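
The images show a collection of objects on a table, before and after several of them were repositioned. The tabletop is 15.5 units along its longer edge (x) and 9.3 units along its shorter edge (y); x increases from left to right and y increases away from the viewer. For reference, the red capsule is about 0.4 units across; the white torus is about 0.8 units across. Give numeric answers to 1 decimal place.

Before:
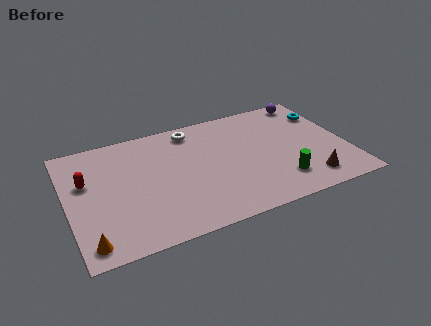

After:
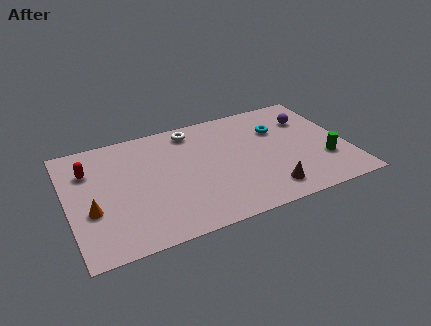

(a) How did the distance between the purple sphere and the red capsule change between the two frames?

-0.7

They were about 13.1 units apart before and 12.4 after — 0.7 units closer together.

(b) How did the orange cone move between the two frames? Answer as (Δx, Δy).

(0.3, 2.3)

The orange cone was at about (0.9, 1.2) and moved to about (1.2, 3.5).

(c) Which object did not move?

the white torus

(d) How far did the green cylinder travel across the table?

2.7

From (11.5, 2.1) to (14.1, 2.9), the green cylinder covered √(2.6² + 0.8²) ≈ 2.7 units.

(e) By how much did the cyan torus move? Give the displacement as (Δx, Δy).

(-2.8, -0.5)

The cyan torus started near (14.7, 6.9) and ended near (11.9, 6.4).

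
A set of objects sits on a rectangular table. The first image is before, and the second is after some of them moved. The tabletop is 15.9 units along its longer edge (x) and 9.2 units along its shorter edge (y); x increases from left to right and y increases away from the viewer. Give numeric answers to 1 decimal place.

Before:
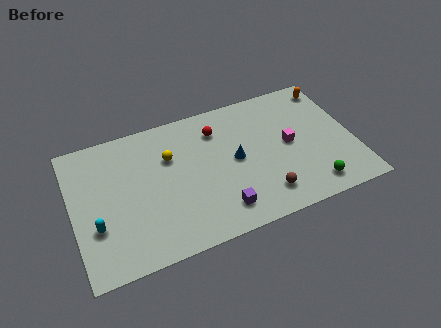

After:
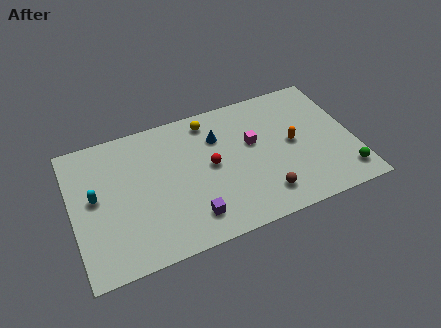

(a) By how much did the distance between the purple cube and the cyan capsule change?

-0.9

They were about 6.9 units apart before and 6.0 after — 0.9 units closer together.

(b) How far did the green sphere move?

1.9

From (13.2, 1.4) to (15.1, 1.6), the green sphere covered √(1.9² + 0.2²) ≈ 1.9 units.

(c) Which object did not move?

the brown sphere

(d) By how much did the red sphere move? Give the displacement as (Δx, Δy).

(-0.6, -2.3)

The red sphere was at about (8.4, 7.1) and moved to about (7.8, 4.8).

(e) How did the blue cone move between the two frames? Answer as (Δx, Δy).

(-0.8, 1.9)

From the two frames, the blue cone sits at roughly (9.2, 4.7) before and (8.4, 6.6) after.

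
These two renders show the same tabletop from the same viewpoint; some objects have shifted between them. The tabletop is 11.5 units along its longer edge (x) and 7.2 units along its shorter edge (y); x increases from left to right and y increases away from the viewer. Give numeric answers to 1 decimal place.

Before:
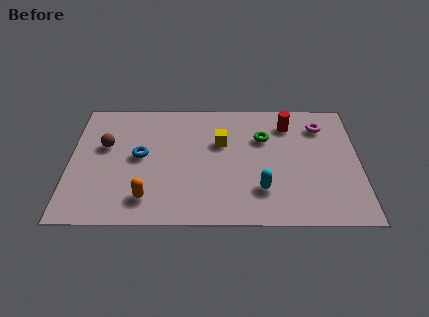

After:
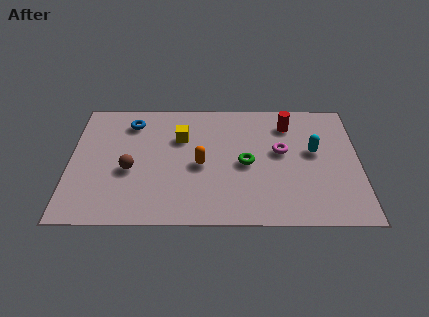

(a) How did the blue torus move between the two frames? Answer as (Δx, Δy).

(-0.4, 2.0)

From the two frames, the blue torus sits at roughly (2.8, 3.8) before and (2.4, 5.8) after.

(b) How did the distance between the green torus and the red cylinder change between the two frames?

+1.6

Before: roughly 1.3 units apart; after: 2.9. That's 1.6 units further apart.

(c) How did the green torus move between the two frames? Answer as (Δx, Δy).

(-0.7, -1.5)

From the two frames, the green torus sits at roughly (7.7, 4.9) before and (7.0, 3.4) after.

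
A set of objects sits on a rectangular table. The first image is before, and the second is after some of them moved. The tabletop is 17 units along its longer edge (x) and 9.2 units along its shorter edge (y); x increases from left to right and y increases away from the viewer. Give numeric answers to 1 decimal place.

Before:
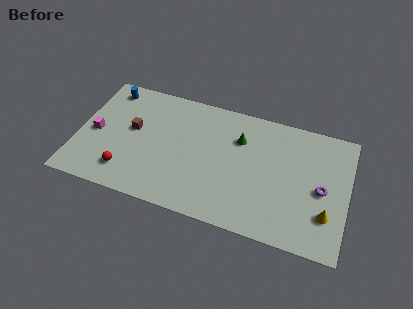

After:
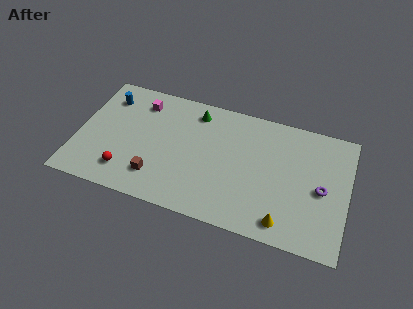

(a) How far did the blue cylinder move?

0.7

The blue cylinder moved from about (1.6, 7.9) to (1.6, 7.2), a distance of √(0.0² + 0.7²) ≈ 0.7.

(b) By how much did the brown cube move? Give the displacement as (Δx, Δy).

(1.8, -3.1)

From the two frames, the brown cube sits at roughly (3.4, 5.2) before and (5.2, 2.1) after.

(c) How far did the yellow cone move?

2.8

The yellow cone moved from about (15.8, 2.6) to (13.3, 1.3), a distance of √(2.5² + 1.3²) ≈ 2.8.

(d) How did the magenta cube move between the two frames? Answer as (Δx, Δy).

(2.6, 3.1)

From the two frames, the magenta cube sits at roughly (1.1, 4.3) before and (3.7, 7.4) after.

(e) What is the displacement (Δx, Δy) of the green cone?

(-2.9, 1.2)

The green cone was at about (10.1, 6.5) and moved to about (7.2, 7.7).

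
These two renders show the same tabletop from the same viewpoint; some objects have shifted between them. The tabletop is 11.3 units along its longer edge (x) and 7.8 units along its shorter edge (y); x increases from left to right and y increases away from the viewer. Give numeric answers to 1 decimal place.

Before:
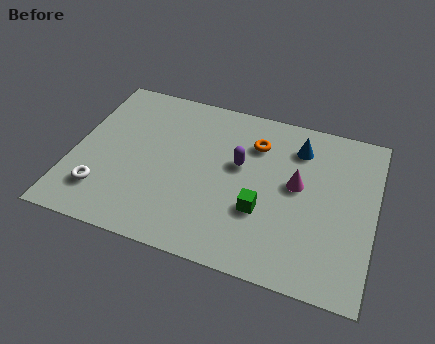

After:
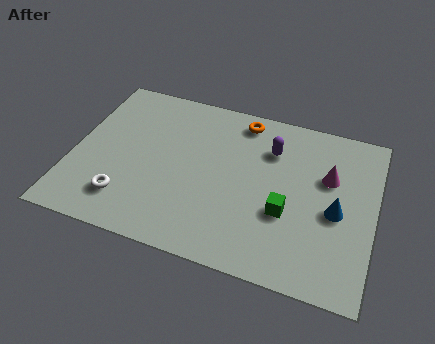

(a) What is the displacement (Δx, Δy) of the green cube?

(0.9, 0.2)

The green cube started near (7.2, 2.7) and ended near (8.1, 2.9).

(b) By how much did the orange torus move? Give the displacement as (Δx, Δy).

(-0.6, 1.0)

The orange torus started near (6.7, 5.8) and ended near (6.1, 6.8).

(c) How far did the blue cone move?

3.1

From (8.3, 6.1) to (9.9, 3.5), the blue cone covered √(1.6² + 2.6²) ≈ 3.1 units.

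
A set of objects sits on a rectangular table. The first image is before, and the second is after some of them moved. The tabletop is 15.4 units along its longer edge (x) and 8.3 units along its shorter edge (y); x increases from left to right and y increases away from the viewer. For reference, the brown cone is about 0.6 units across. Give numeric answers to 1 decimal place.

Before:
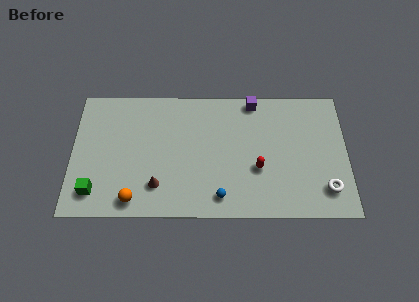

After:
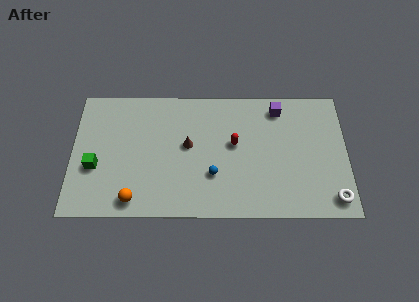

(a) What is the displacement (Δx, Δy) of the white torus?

(0.4, -0.6)

From the two frames, the white torus sits at roughly (14.2, 1.8) before and (14.6, 1.2) after.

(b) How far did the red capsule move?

2.1

The red capsule was near (10.4, 3.1) before and (9.1, 4.7) after, so it travelled √(1.3² + 1.6²) ≈ 2.1 units.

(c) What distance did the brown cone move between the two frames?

3.1

The brown cone was near (4.8, 2.0) before and (6.5, 4.6) after, so it travelled √(1.7² + 2.6²) ≈ 3.1 units.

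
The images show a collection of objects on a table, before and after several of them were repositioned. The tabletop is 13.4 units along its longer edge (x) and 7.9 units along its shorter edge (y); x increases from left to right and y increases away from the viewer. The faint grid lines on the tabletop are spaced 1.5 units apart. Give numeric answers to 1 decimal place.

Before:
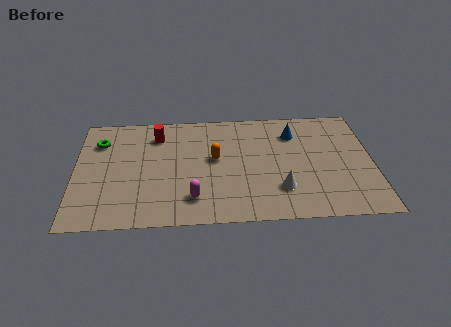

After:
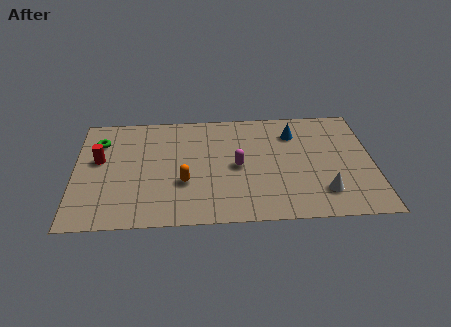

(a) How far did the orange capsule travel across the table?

2.1

The orange capsule moved from about (6.3, 4.4) to (4.9, 2.8), a distance of √(1.4² + 1.6²) ≈ 2.1.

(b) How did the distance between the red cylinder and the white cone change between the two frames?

+3.5

Before: roughly 6.9 units apart; after: 10.4. That's 3.5 units further apart.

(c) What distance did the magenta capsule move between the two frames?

2.9

From (5.3, 1.7) to (7.3, 3.8), the magenta capsule covered √(2.0² + 2.1²) ≈ 2.9 units.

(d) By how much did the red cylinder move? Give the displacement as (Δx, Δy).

(-2.6, -1.6)

The red cylinder was at about (3.7, 6.2) and moved to about (1.1, 4.6).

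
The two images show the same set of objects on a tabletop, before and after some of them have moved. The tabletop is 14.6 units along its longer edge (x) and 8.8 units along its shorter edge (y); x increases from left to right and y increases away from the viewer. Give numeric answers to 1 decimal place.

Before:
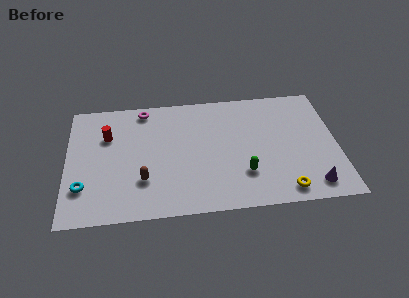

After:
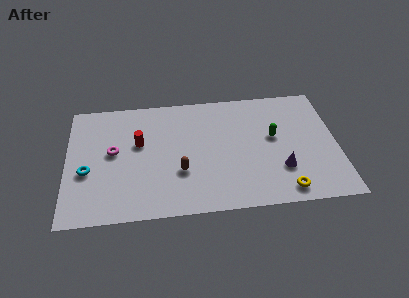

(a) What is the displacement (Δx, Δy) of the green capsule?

(1.7, 2.5)

The green capsule started near (9.5, 2.5) and ended near (11.2, 5.0).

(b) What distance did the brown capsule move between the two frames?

2.0

The brown capsule was near (4.1, 2.6) before and (6.1, 3.0) after, so it travelled √(2.0² + 0.4²) ≈ 2.0 units.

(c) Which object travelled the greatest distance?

the magenta torus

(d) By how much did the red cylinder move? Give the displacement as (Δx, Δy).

(1.7, -0.7)

From the two frames, the red cylinder sits at roughly (2.2, 6.0) before and (3.9, 5.3) after.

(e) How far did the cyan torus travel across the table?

1.1

From (0.9, 2.4) to (1.1, 3.5), the cyan torus covered √(0.2² + 1.1²) ≈ 1.1 units.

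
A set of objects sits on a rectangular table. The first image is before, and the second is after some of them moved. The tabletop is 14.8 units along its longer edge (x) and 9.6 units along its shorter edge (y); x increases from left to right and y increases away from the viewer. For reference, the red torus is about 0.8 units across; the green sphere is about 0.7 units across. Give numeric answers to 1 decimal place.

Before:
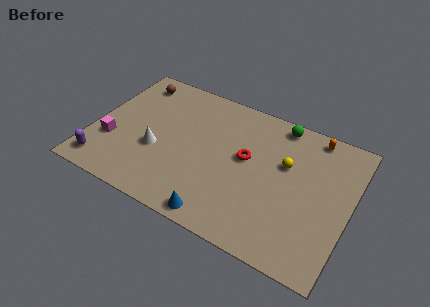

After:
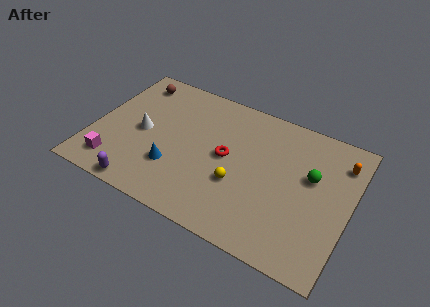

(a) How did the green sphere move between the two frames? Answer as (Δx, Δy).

(2.2, -2.8)

The green sphere started near (10.3, 8.6) and ended near (12.5, 5.8).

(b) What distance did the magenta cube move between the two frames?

1.6

From (1.2, 3.2) to (1.6, 1.7), the magenta cube covered √(0.4² + 1.5²) ≈ 1.6 units.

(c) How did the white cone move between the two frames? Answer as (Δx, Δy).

(-1.0, 0.9)

From the two frames, the white cone sits at roughly (3.8, 3.7) before and (2.8, 4.6) after.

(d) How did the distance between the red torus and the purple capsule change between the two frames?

-2.8

They were about 8.8 units apart before and 6.0 after — 2.8 units closer together.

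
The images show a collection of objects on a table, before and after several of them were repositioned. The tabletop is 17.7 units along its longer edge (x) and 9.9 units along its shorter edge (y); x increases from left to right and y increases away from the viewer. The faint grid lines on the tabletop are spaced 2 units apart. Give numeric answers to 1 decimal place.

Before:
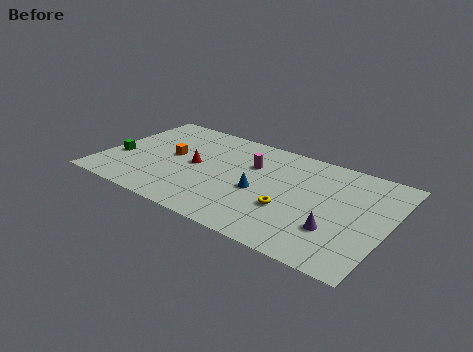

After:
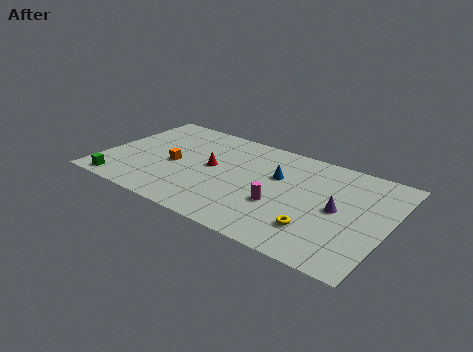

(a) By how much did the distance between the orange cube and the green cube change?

+1.0

Before: roughly 3.5 units apart; after: 4.5. That's 1.0 units further apart.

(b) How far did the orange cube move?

0.9

The orange cube moved from about (4.1, 5.3) to (4.4, 4.5), a distance of √(0.3² + 0.8²) ≈ 0.9.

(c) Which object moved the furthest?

the magenta cylinder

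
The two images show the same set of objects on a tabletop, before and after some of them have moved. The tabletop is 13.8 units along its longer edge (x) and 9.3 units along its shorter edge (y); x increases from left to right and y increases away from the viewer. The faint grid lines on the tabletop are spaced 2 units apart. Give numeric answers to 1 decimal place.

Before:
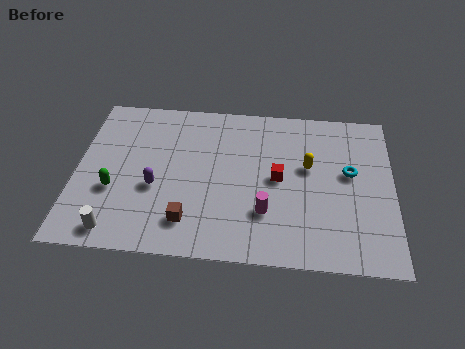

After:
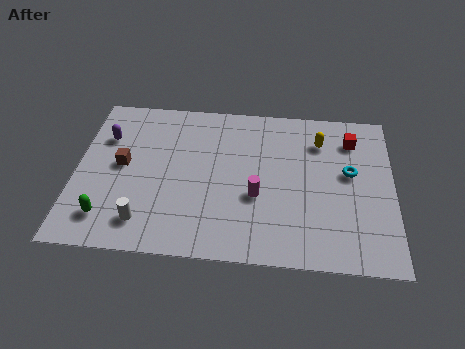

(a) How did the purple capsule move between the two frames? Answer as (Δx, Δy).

(-2.3, 2.8)

From the two frames, the purple capsule sits at roughly (3.5, 3.7) before and (1.2, 6.5) after.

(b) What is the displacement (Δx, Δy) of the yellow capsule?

(0.5, 1.6)

The yellow capsule started near (10.1, 5.5) and ended near (10.6, 7.1).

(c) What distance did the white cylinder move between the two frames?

1.3

The white cylinder was near (1.9, 1.1) before and (3.1, 1.7) after, so it travelled √(1.2² + 0.6²) ≈ 1.3 units.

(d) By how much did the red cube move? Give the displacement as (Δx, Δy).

(3.2, 2.6)

The red cube started near (8.8, 4.7) and ended near (12.0, 7.3).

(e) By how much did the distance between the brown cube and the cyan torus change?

+2.2

The distance was about 7.7 in the first image and 9.9 in the second, so they moved 2.2 units further apart.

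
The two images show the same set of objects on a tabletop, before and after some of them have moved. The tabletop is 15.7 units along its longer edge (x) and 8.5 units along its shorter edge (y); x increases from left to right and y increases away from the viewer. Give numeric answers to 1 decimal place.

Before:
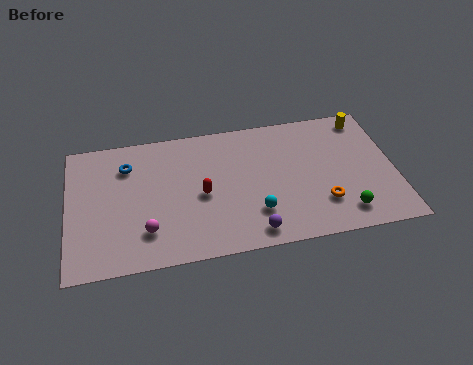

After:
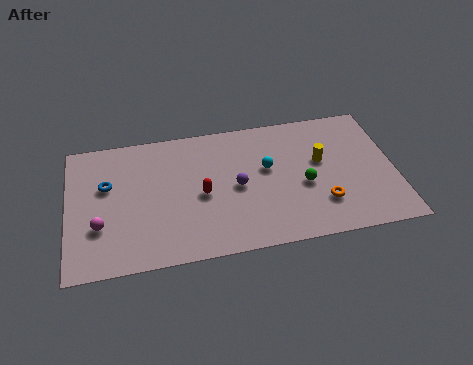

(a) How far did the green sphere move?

2.8

The green sphere moved from about (13.1, 1.5) to (11.3, 3.6), a distance of √(1.8² + 2.1²) ≈ 2.8.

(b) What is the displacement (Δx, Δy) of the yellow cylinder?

(-2.3, -2.4)

The yellow cylinder was at about (14.5, 7.4) and moved to about (12.2, 5.0).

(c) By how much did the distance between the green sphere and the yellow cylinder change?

-4.4

The distance was about 6.1 in the first image and 1.7 in the second, so they moved 4.4 units closer together.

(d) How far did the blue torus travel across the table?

1.5

The blue torus was near (2.9, 6.4) before and (1.9, 5.3) after, so it travelled √(1.0² + 1.1²) ≈ 1.5 units.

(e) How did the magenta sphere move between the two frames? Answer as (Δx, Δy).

(-2.2, 0.7)

From the two frames, the magenta sphere sits at roughly (3.7, 2.1) before and (1.5, 2.8) after.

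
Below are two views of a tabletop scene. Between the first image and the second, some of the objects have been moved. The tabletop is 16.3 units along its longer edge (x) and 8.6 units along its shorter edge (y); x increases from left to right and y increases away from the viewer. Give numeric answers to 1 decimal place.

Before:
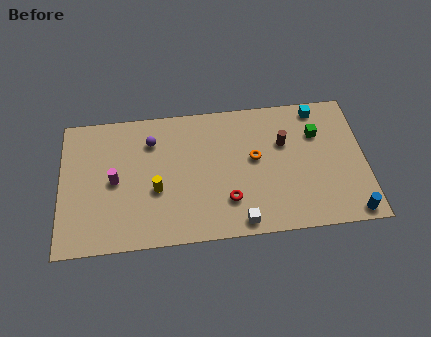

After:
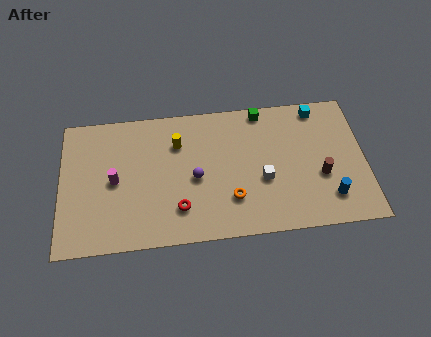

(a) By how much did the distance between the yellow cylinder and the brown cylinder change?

+0.9

They were about 7.2 units apart before and 8.1 after — 0.9 units further apart.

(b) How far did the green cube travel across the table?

3.4

The green cube moved from about (13.8, 6.0) to (10.9, 7.8), a distance of √(2.9² + 1.8²) ≈ 3.4.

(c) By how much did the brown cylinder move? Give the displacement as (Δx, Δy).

(1.9, -2.3)

The brown cylinder was at about (12.0, 5.6) and moved to about (13.9, 3.3).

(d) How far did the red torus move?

2.6

The red torus was near (8.9, 2.3) before and (6.3, 2.1) after, so it travelled √(2.6² + 0.2²) ≈ 2.6 units.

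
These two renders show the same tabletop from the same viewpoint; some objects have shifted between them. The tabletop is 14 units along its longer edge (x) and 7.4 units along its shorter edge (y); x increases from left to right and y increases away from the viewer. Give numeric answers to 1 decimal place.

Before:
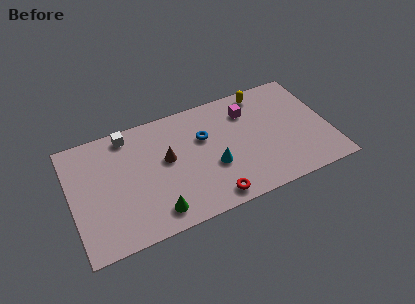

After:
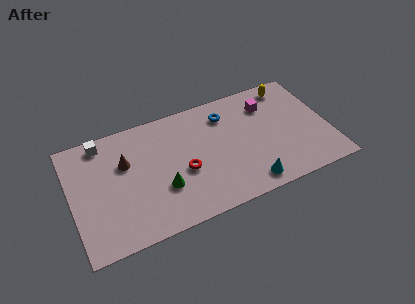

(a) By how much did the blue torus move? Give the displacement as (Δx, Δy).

(1.3, 1.0)

The blue torus started near (7.3, 4.8) and ended near (8.6, 5.8).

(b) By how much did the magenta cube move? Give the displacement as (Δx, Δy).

(1.1, 0.0)

From the two frames, the magenta cube sits at roughly (9.8, 5.6) before and (10.9, 5.6) after.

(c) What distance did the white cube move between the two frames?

1.4

From (3.3, 6.5) to (1.9, 6.5), the white cube covered √(1.4² + 0.0²) ≈ 1.4 units.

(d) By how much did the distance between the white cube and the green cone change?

-0.5

They were about 5.4 units apart before and 4.9 after — 0.5 units closer together.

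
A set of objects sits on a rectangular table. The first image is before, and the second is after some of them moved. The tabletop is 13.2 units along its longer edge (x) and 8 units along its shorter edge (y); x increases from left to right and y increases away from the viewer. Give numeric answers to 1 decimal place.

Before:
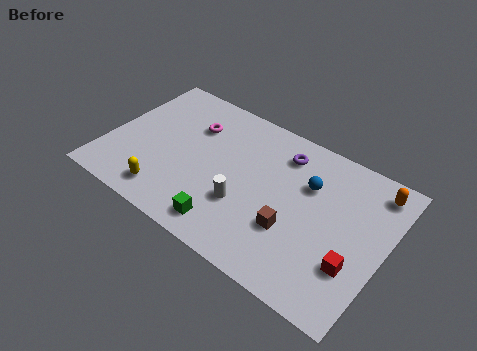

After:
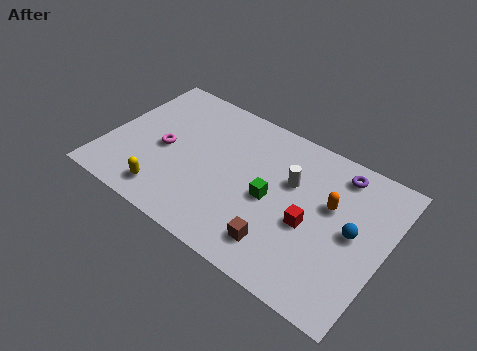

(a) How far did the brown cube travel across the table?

1.2

The brown cube was near (9.1, 2.7) before and (8.7, 1.6) after, so it travelled √(0.4² + 1.1²) ≈ 1.2 units.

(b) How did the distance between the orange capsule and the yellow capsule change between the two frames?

-2.5

The distance was about 10.5 in the first image and 8.0 in the second, so they moved 2.5 units closer together.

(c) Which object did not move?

the yellow capsule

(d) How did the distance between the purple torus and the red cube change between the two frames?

-2.1

Before: roughly 5.6 units apart; after: 3.5. That's 2.1 units closer together.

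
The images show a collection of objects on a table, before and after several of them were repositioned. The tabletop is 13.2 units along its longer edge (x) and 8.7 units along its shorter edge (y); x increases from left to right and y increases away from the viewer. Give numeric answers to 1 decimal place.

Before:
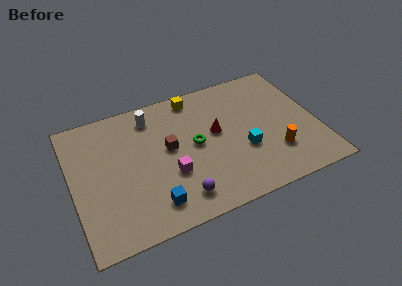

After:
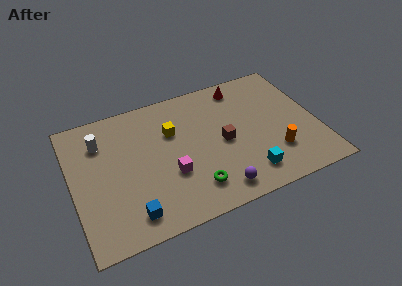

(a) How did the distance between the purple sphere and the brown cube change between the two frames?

-0.3

They were about 3.3 units apart before and 3.0 after — 0.3 units closer together.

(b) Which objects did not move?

the orange cylinder and the magenta cube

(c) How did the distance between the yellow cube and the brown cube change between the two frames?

-0.3

They were about 3.4 units apart before and 3.1 after — 0.3 units closer together.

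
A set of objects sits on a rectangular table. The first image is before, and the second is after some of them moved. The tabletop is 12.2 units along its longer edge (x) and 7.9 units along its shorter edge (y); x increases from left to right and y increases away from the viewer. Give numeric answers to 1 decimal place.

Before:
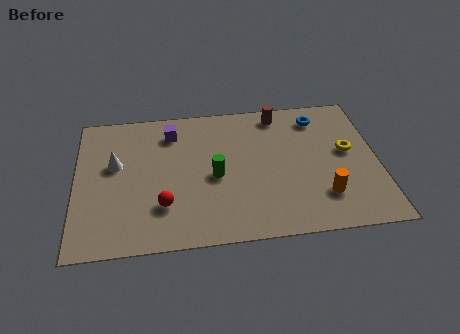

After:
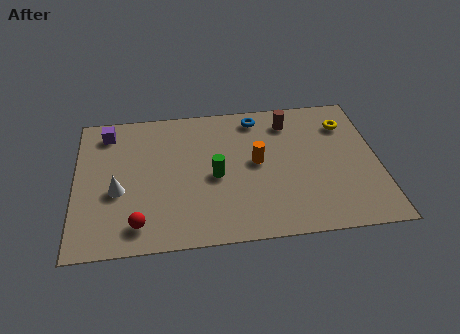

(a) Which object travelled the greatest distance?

the orange cylinder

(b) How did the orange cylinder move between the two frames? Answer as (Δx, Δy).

(-2.6, 2.2)

The orange cylinder was at about (9.9, 2.0) and moved to about (7.3, 4.2).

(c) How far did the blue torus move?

2.5

The blue torus moved from about (9.9, 6.5) to (7.4, 6.8), a distance of √(2.5² + 0.3²) ≈ 2.5.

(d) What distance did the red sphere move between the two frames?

1.3

The red sphere moved from about (3.5, 2.2) to (2.5, 1.3), a distance of √(1.0² + 0.9²) ≈ 1.3.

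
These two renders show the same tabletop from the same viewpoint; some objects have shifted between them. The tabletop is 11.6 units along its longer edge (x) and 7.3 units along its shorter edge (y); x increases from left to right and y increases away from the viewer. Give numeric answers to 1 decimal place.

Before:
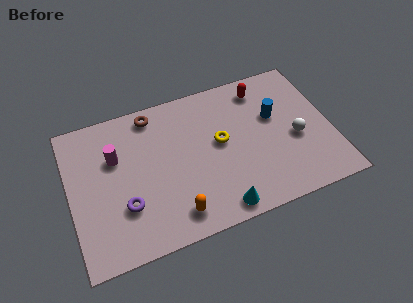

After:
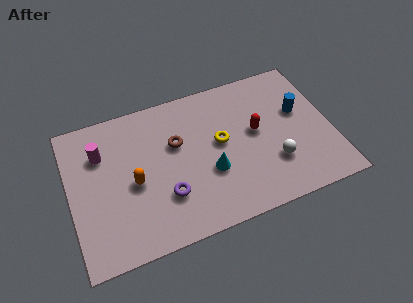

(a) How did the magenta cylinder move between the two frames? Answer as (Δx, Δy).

(-0.6, 0.4)

From the two frames, the magenta cylinder sits at roughly (2.1, 4.8) before and (1.5, 5.2) after.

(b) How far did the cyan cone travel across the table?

1.9

The cyan cone was near (6.3, 0.8) before and (6.1, 2.7) after, so it travelled √(0.2² + 1.9²) ≈ 1.9 units.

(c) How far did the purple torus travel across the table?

1.8

The purple torus moved from about (2.3, 2.3) to (4.1, 2.2), a distance of √(1.8² + 0.1²) ≈ 1.8.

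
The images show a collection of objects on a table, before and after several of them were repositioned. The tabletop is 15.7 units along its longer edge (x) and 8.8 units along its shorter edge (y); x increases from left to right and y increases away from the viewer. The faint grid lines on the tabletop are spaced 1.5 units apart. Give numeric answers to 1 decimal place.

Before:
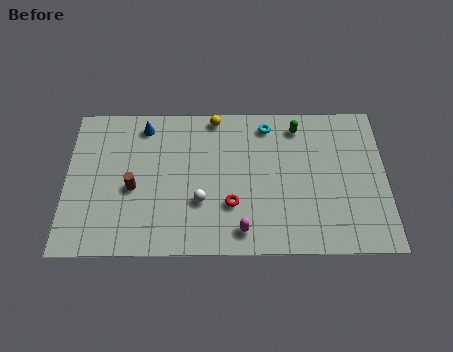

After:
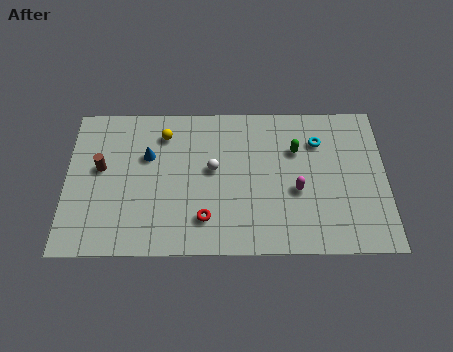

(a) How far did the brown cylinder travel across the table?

2.0

From (3.3, 3.8) to (1.7, 5.0), the brown cylinder covered √(1.6² + 1.2²) ≈ 2.0 units.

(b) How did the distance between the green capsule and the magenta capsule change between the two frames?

-4.3

Before: roughly 6.7 units apart; after: 2.4. That's 4.3 units closer together.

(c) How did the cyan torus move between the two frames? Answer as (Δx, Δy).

(2.5, -1.0)

The cyan torus was at about (9.9, 7.5) and moved to about (12.4, 6.5).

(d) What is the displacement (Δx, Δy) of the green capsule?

(-0.1, -1.4)

The green capsule was at about (11.4, 7.4) and moved to about (11.3, 6.0).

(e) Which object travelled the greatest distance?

the magenta capsule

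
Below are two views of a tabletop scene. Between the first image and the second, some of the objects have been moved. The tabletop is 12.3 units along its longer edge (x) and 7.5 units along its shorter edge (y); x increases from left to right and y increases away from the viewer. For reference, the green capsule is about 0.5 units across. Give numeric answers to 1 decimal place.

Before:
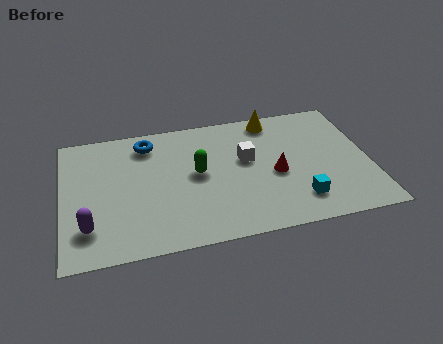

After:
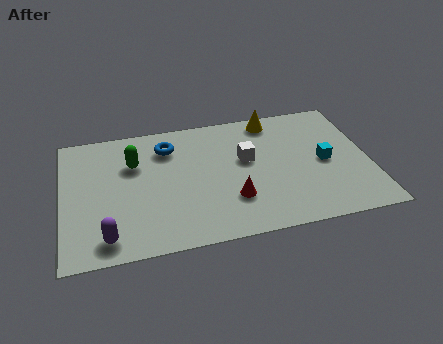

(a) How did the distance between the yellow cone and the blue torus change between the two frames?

-0.7

The distance was about 5.1 in the first image and 4.4 in the second, so they moved 0.7 units closer together.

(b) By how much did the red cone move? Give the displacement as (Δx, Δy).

(-1.8, -1.1)

From the two frames, the red cone sits at roughly (8.5, 3.3) before and (6.7, 2.2) after.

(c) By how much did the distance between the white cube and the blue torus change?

-0.9

Before: roughly 4.3 units apart; after: 3.4. That's 0.9 units closer together.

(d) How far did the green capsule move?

2.7

From (5.4, 4.0) to (2.9, 5.1), the green capsule covered √(2.5² + 1.1²) ≈ 2.7 units.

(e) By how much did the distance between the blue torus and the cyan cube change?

-0.8

The distance was about 7.4 in the first image and 6.6 in the second, so they moved 0.8 units closer together.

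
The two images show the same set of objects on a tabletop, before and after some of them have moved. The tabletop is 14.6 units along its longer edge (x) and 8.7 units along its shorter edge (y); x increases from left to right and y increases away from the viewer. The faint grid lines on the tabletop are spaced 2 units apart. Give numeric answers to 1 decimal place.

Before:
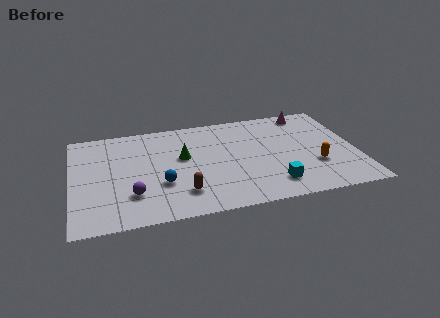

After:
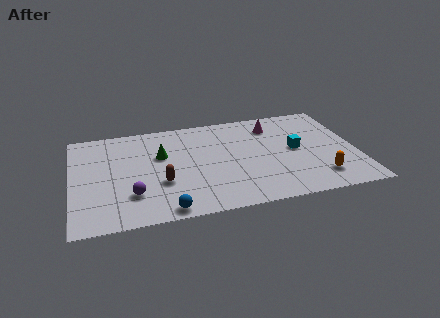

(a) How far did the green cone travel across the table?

1.2

The green cone moved from about (5.7, 5.1) to (4.6, 5.5), a distance of √(1.1² + 0.4²) ≈ 1.2.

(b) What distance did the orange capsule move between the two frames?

1.1

From (12.4, 2.9) to (12.5, 1.8), the orange capsule covered √(0.1² + 1.1²) ≈ 1.1 units.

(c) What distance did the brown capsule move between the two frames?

1.5

The brown capsule was near (5.5, 2.0) before and (4.5, 3.1) after, so it travelled √(1.0² + 1.1²) ≈ 1.5 units.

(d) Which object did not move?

the purple sphere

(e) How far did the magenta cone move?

2.1

The magenta cone was near (12.4, 7.7) before and (10.5, 6.9) after, so it travelled √(1.9² + 0.8²) ≈ 2.1 units.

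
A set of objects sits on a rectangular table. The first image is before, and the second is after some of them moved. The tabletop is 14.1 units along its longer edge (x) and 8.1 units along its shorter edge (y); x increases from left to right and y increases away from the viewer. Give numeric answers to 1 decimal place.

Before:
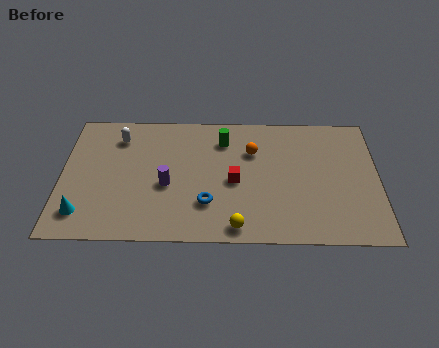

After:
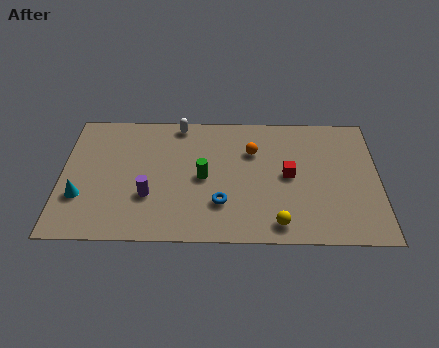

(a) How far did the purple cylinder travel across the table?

1.1

From (4.7, 3.4) to (3.9, 2.7), the purple cylinder covered √(0.8² + 0.7²) ≈ 1.1 units.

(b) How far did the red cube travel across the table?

2.4

From (7.7, 3.7) to (10.1, 4.1), the red cube covered √(2.4² + 0.4²) ≈ 2.4 units.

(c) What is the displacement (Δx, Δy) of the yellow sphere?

(1.8, 0.2)

From the two frames, the yellow sphere sits at roughly (7.8, 0.9) before and (9.6, 1.1) after.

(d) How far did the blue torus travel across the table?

0.6

The blue torus moved from about (6.5, 2.3) to (7.1, 2.3), a distance of √(0.6² + 0.0²) ≈ 0.6.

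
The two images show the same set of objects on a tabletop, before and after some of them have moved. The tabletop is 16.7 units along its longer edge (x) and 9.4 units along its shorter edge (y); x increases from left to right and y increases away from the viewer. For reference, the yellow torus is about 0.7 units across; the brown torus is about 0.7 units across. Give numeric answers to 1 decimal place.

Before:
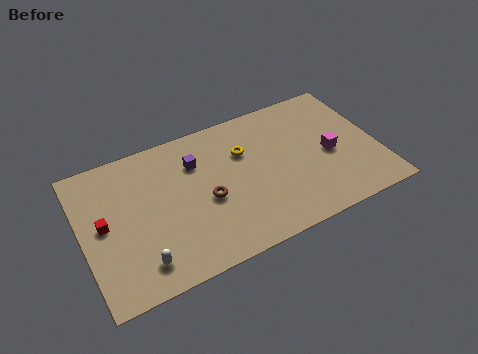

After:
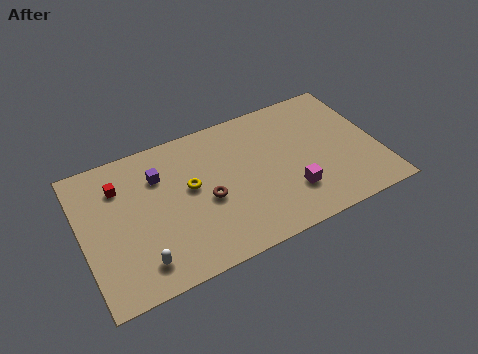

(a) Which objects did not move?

the brown torus and the white capsule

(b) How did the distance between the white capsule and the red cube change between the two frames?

+1.7

The distance was about 3.6 in the first image and 5.3 in the second, so they moved 1.7 units further apart.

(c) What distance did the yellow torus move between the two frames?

3.4

From (9.3, 6.4) to (6.1, 5.3), the yellow torus covered √(3.2² + 1.1²) ≈ 3.4 units.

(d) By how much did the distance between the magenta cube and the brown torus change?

-2.3

They were about 7.1 units apart before and 4.8 after — 2.3 units closer together.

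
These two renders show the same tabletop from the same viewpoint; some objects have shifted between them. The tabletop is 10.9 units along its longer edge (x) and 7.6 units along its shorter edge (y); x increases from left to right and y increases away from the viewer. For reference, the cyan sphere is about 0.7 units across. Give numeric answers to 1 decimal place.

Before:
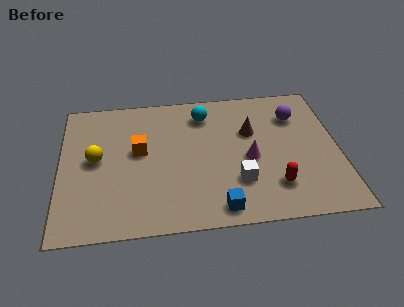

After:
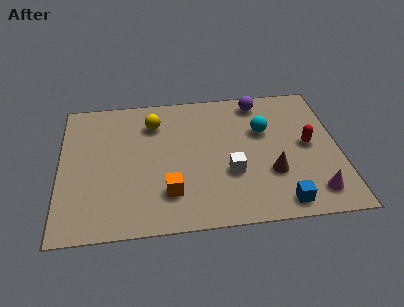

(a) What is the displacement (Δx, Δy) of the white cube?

(-0.3, 0.5)

The white cube was at about (6.9, 2.2) and moved to about (6.6, 2.7).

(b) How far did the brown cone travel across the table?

2.5

The brown cone was near (7.5, 4.9) before and (8.2, 2.5) after, so it travelled √(0.7² + 2.4²) ≈ 2.5 units.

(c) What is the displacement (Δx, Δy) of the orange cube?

(1.1, -2.4)

The orange cube was at about (3.1, 4.3) and moved to about (4.2, 1.9).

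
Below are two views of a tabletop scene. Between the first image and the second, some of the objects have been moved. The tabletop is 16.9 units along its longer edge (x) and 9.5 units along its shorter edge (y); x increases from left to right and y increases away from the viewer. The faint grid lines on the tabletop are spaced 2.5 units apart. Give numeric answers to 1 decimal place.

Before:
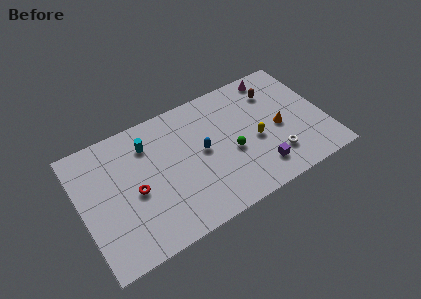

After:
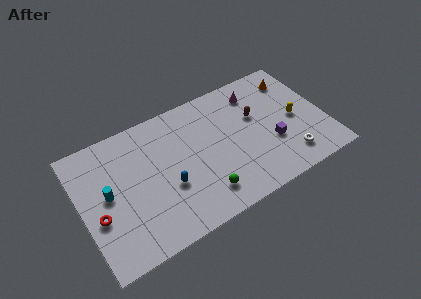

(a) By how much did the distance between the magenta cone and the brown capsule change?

+0.6

They were about 1.2 units apart before and 1.8 after — 0.6 units further apart.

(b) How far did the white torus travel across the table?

1.0

From (13.1, 2.3) to (14.0, 1.8), the white torus covered √(0.9² + 0.5²) ≈ 1.0 units.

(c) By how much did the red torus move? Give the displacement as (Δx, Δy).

(-2.6, -0.6)

From the two frames, the red torus sits at roughly (3.6, 4.3) before and (1.0, 3.7) after.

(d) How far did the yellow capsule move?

2.9

From (12.0, 4.1) to (14.9, 4.5), the yellow capsule covered √(2.9² + 0.4²) ≈ 2.9 units.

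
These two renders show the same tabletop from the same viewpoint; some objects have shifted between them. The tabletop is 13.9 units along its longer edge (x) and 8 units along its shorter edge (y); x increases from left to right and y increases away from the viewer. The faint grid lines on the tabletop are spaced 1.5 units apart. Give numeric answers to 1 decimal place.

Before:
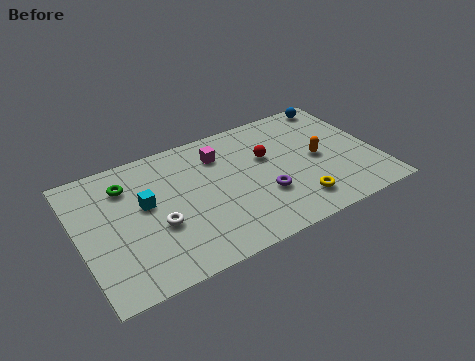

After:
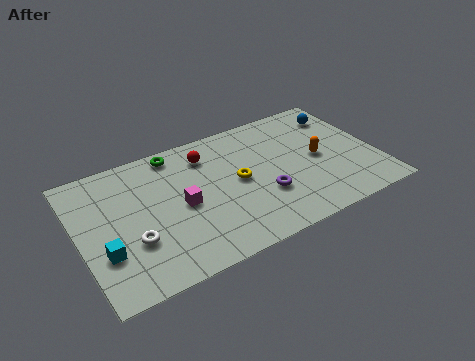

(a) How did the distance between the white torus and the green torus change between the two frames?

+1.9

They were about 3.2 units apart before and 5.1 after — 1.9 units further apart.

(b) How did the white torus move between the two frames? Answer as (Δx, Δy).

(-1.2, -0.4)

The white torus started near (3.5, 3.1) and ended near (2.3, 2.7).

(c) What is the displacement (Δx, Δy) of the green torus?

(2.4, 1.0)

From the two frames, the green torus sits at roughly (2.4, 6.1) before and (4.8, 7.1) after.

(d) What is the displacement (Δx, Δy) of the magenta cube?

(-2.1, -2.3)

The magenta cube started near (6.8, 6.1) and ended near (4.7, 3.8).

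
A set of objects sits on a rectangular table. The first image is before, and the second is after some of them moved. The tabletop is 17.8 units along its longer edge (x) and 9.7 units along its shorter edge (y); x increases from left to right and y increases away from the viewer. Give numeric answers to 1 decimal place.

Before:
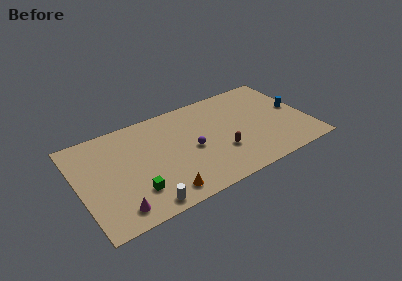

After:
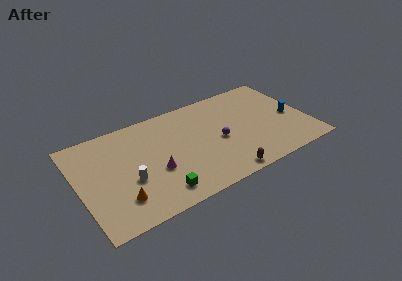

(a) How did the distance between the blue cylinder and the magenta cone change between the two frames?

-4.0

The distance was about 14.9 in the first image and 10.9 in the second, so they moved 4.0 units closer together.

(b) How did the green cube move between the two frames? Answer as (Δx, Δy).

(1.7, -0.9)

The green cube was at about (4.0, 2.5) and moved to about (5.7, 1.6).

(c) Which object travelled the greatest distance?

the magenta cone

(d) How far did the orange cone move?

3.3

The orange cone moved from about (6.0, 1.4) to (2.8, 2.3), a distance of √(3.2² + 0.9²) ≈ 3.3.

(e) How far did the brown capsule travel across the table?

2.3

The brown capsule was near (10.8, 3.2) before and (10.6, 0.9) after, so it travelled √(0.2² + 2.3²) ≈ 2.3 units.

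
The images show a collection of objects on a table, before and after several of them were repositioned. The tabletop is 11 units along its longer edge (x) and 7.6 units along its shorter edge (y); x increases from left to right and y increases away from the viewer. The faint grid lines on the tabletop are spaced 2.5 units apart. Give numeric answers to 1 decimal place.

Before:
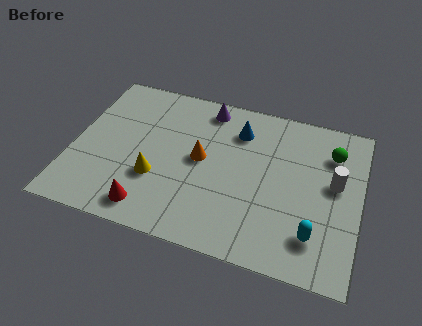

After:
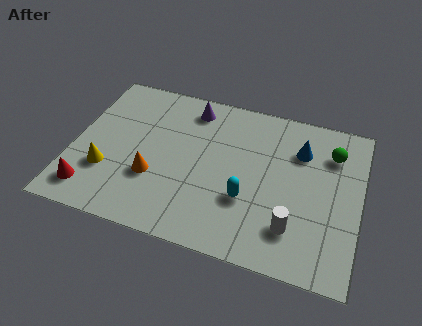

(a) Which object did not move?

the green sphere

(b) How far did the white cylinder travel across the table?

2.9

From (10.0, 4.3) to (8.6, 1.8), the white cylinder covered √(1.4² + 2.5²) ≈ 2.9 units.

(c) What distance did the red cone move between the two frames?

2.3

The red cone was near (3.2, 1.1) before and (0.9, 1.3) after, so it travelled √(2.3² + 0.2²) ≈ 2.3 units.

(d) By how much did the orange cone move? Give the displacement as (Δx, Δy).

(-1.7, -1.4)

The orange cone started near (4.9, 4.0) and ended near (3.2, 2.6).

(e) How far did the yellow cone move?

1.9

The yellow cone moved from about (3.3, 2.6) to (1.4, 2.4), a distance of √(1.9² + 0.2²) ≈ 1.9.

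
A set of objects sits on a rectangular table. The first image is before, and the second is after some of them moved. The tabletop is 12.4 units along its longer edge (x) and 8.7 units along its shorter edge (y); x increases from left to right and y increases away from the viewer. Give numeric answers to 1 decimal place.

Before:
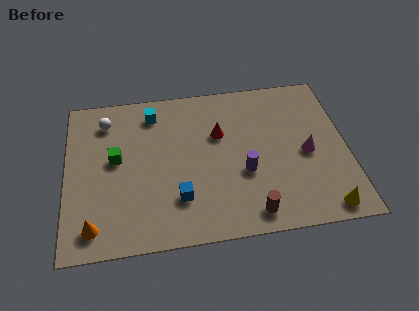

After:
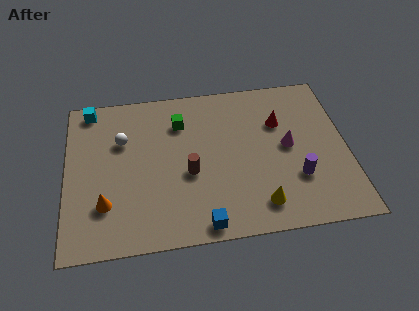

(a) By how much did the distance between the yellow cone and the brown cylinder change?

+0.5

They were about 3.2 units apart before and 3.7 after — 0.5 units further apart.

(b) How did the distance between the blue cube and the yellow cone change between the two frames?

-3.9

The distance was about 6.5 in the first image and 2.6 in the second, so they moved 3.9 units closer together.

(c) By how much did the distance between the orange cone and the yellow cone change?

-3.2

Before: roughly 10.0 units apart; after: 6.8. That's 3.2 units closer together.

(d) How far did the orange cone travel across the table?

1.2

The orange cone moved from about (1.2, 1.3) to (1.7, 2.4), a distance of √(0.5² + 1.1²) ≈ 1.2.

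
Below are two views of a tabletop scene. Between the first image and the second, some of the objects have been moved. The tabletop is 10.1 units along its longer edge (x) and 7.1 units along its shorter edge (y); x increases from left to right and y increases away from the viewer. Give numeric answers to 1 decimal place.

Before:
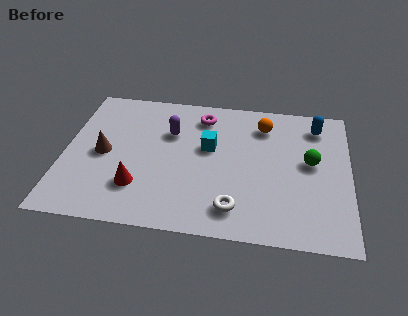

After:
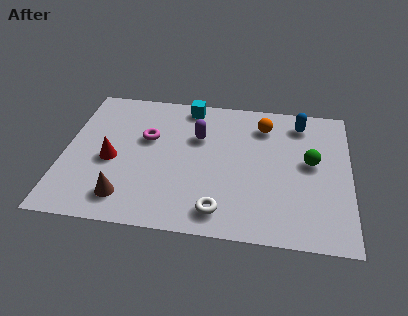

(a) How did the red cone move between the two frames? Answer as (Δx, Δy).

(-1.0, 1.2)

The red cone was at about (2.7, 1.9) and moved to about (1.7, 3.1).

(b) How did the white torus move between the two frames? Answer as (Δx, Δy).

(-0.5, -0.2)

The white torus was at about (6.1, 1.3) and moved to about (5.6, 1.1).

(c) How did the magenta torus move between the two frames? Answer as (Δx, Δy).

(-1.9, -1.4)

The magenta torus was at about (4.8, 5.8) and moved to about (2.9, 4.4).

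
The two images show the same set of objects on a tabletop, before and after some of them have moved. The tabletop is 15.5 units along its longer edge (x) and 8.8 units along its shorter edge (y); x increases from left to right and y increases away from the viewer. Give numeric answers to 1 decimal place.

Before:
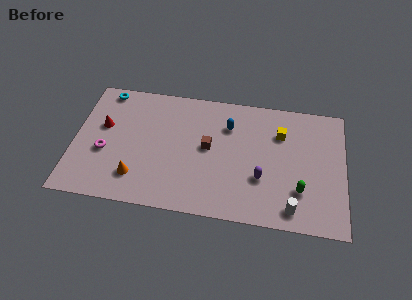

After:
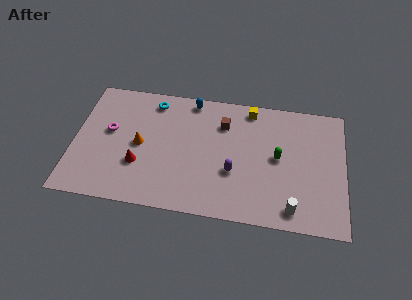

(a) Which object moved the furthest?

the red cone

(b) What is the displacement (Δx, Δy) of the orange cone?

(0.1, 2.3)

The orange cone was at about (3.7, 2.0) and moved to about (3.8, 4.3).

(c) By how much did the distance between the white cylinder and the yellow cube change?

+1.9

Before: roughly 5.2 units apart; after: 7.1. That's 1.9 units further apart.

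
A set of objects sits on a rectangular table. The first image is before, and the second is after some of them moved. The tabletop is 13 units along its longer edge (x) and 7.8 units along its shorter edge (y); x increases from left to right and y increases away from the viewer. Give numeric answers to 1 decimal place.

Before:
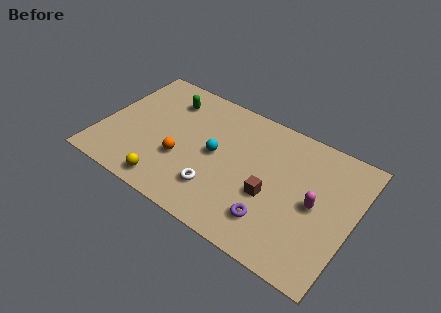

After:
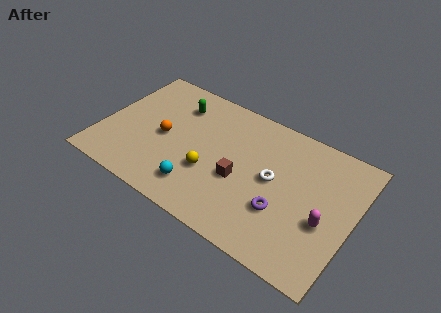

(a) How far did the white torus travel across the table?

3.3

From (6.3, 2.0) to (8.9, 4.1), the white torus covered √(2.6² + 2.1²) ≈ 3.3 units.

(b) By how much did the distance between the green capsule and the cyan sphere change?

+1.2

The distance was about 3.6 in the first image and 4.8 in the second, so they moved 1.2 units further apart.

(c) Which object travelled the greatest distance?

the white torus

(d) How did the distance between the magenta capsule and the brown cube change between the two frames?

+2.1

They were about 2.3 units apart before and 4.4 after — 2.1 units further apart.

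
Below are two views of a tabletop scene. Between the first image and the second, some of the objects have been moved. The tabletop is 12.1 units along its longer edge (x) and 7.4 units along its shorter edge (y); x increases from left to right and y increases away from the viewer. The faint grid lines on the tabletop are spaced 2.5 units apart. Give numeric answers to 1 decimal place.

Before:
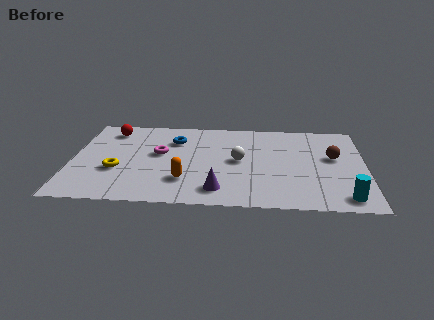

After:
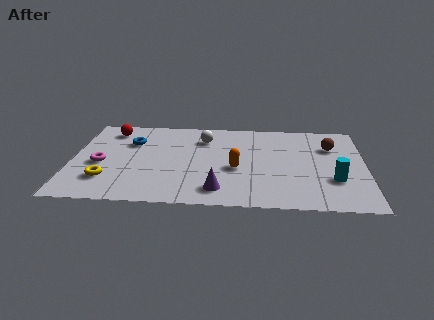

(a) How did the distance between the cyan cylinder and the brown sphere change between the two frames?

-0.5

The distance was about 3.3 in the first image and 2.8 in the second, so they moved 0.5 units closer together.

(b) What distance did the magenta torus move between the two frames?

2.6

From (3.6, 4.2) to (1.2, 3.2), the magenta torus covered √(2.4² + 1.0²) ≈ 2.6 units.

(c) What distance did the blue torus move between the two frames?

1.8

The blue torus was near (4.2, 5.4) before and (2.4, 5.1) after, so it travelled √(1.8² + 0.3²) ≈ 1.8 units.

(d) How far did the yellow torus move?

0.9

The yellow torus moved from about (1.9, 2.7) to (1.5, 1.9), a distance of √(0.4² + 0.8²) ≈ 0.9.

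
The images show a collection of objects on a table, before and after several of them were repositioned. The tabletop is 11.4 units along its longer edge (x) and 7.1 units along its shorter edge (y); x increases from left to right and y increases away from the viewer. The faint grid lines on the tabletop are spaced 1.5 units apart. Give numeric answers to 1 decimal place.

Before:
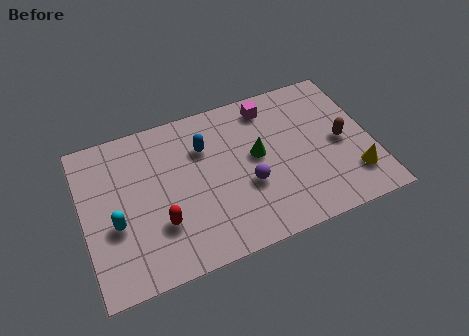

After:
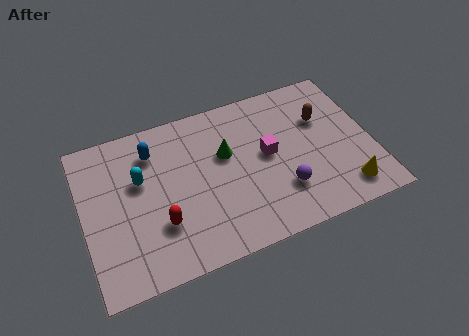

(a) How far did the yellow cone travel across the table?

0.6

The yellow cone was near (10.5, 1.7) before and (10.1, 1.2) after, so it travelled √(0.4² + 0.5²) ≈ 0.6 units.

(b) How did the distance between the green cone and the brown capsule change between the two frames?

+0.6

They were about 3.3 units apart before and 3.9 after — 0.6 units further apart.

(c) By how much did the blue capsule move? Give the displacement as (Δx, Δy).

(-2.0, 0.5)

The blue capsule started near (4.9, 5.0) and ended near (2.9, 5.5).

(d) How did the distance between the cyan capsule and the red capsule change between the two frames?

+0.5

They were about 1.8 units apart before and 2.3 after — 0.5 units further apart.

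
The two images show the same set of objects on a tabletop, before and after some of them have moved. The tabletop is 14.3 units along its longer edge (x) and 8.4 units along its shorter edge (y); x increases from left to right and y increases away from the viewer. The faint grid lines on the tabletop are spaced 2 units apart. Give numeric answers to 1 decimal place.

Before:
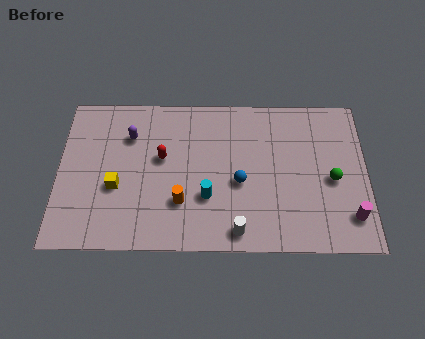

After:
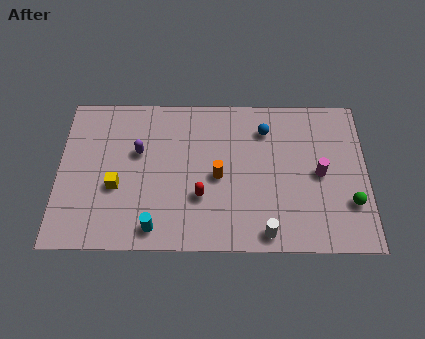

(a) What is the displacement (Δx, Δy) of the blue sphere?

(1.2, 2.9)

From the two frames, the blue sphere sits at roughly (8.4, 3.6) before and (9.6, 6.5) after.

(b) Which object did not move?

the yellow cube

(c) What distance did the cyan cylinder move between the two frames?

2.9

The cyan cylinder moved from about (6.9, 2.8) to (4.5, 1.1), a distance of √(2.4² + 1.7²) ≈ 2.9.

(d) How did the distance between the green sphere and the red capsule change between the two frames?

-1.1

Before: roughly 8.0 units apart; after: 6.9. That's 1.1 units closer together.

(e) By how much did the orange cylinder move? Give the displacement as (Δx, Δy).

(1.7, 1.4)

The orange cylinder was at about (5.7, 2.5) and moved to about (7.4, 3.9).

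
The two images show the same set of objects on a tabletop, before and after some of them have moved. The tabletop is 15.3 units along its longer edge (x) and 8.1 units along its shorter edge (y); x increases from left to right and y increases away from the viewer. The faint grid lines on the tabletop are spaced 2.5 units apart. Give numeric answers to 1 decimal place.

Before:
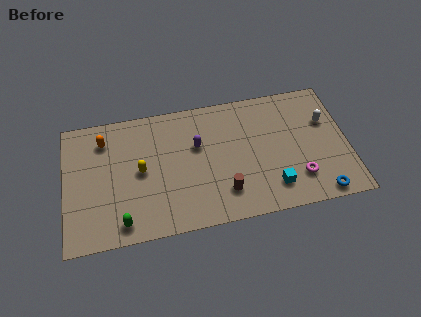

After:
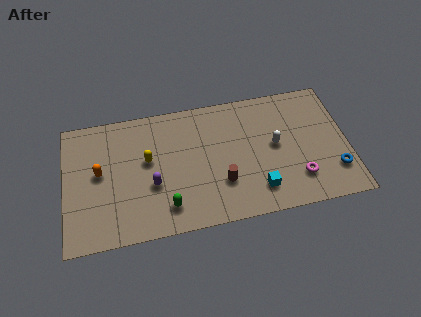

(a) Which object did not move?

the magenta torus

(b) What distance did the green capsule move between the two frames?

2.5

From (3.0, 1.1) to (5.4, 1.6), the green capsule covered √(2.4² + 0.5²) ≈ 2.5 units.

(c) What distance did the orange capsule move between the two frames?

2.0

From (2.2, 6.4) to (1.9, 4.4), the orange capsule covered √(0.3² + 2.0²) ≈ 2.0 units.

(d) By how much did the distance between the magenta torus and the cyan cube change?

+0.8

Before: roughly 1.4 units apart; after: 2.2. That's 0.8 units further apart.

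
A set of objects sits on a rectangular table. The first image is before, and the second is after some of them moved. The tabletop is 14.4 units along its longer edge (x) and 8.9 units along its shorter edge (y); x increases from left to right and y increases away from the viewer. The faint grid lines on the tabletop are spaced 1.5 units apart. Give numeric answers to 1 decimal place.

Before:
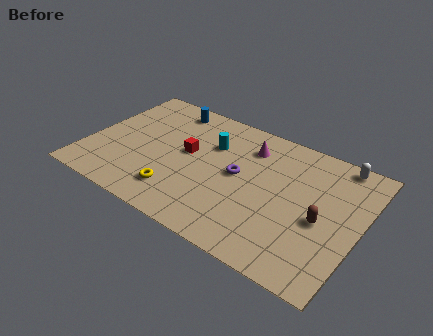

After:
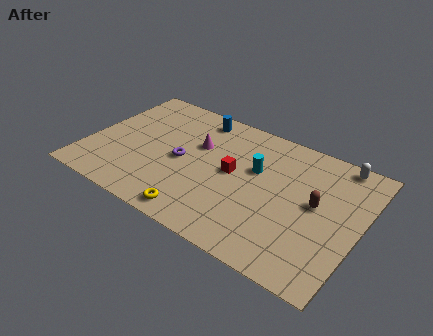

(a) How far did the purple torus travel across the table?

3.0

The purple torus was near (8.0, 4.7) before and (5.0, 4.2) after, so it travelled √(3.0² + 0.5²) ≈ 3.0 units.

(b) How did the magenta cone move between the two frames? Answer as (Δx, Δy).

(-2.6, -1.2)

The magenta cone was at about (8.2, 6.9) and moved to about (5.6, 5.7).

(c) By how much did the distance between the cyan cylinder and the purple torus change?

+1.8

They were about 2.2 units apart before and 4.0 after — 1.8 units further apart.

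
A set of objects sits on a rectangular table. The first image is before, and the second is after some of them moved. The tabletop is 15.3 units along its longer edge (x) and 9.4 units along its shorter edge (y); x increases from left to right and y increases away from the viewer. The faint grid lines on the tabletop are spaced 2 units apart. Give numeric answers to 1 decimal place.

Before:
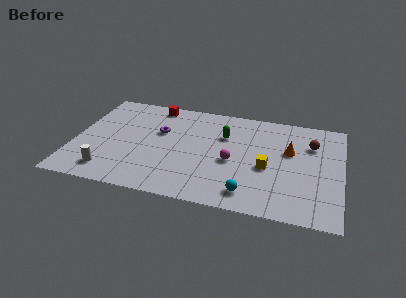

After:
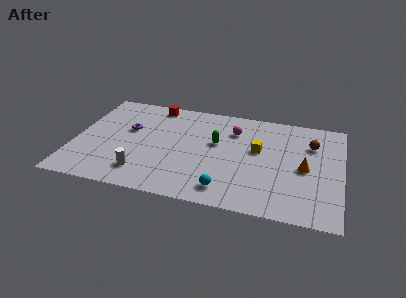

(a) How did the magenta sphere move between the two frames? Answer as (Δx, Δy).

(-0.1, 2.9)

The magenta sphere started near (9.1, 4.1) and ended near (9.0, 7.0).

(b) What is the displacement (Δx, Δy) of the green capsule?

(-0.4, -0.8)

The green capsule was at about (8.5, 6.4) and moved to about (8.1, 5.6).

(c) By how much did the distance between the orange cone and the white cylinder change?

-1.5

Before: roughly 10.9 units apart; after: 9.4. That's 1.5 units closer together.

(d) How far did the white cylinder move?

1.9

The white cylinder was near (2.2, 1.6) before and (4.1, 1.9) after, so it travelled √(1.9² + 0.3²) ≈ 1.9 units.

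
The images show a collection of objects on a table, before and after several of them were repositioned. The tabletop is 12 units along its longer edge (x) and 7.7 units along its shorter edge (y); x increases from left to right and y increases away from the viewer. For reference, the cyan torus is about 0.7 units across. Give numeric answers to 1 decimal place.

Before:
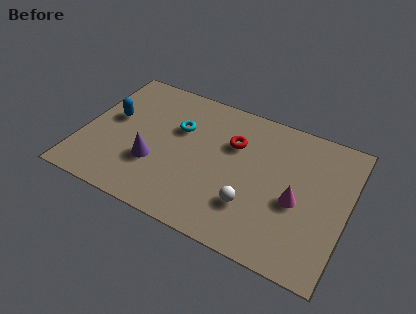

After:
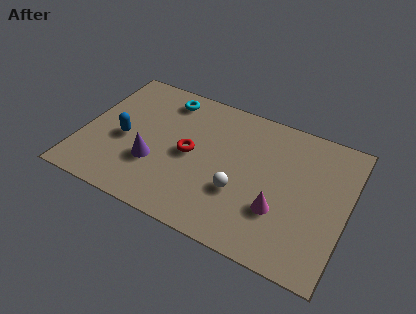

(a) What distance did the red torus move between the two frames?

2.3

The red torus was near (6.7, 5.2) before and (4.9, 3.8) after, so it travelled √(1.8² + 1.4²) ≈ 2.3 units.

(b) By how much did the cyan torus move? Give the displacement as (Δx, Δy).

(-0.8, 1.5)

From the two frames, the cyan torus sits at roughly (4.2, 5.0) before and (3.4, 6.5) after.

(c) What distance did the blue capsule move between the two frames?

1.2

The blue capsule moved from about (1.2, 4.4) to (1.9, 3.4), a distance of √(0.7² + 1.0²) ≈ 1.2.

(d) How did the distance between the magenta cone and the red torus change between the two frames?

+0.8

Before: roughly 3.6 units apart; after: 4.4. That's 0.8 units further apart.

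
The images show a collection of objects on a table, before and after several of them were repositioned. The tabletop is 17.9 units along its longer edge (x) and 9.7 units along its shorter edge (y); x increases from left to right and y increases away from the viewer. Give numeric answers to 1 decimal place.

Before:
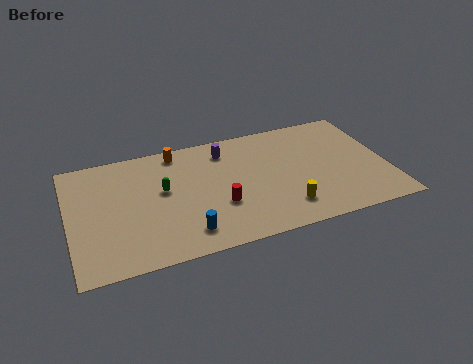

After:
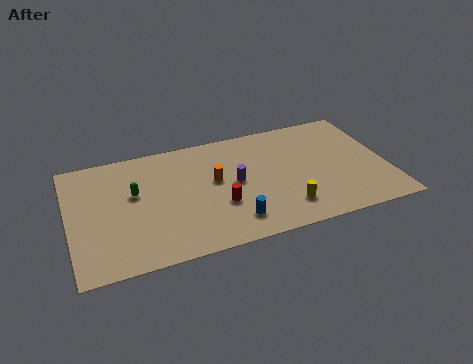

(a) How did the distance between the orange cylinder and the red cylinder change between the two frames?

-3.5

They were about 5.6 units apart before and 2.1 after — 3.5 units closer together.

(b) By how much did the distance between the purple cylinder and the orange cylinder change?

-1.6

Before: roughly 2.8 units apart; after: 1.2. That's 1.6 units closer together.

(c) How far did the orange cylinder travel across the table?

3.6

The orange cylinder was near (6.3, 8.6) before and (8.2, 5.5) after, so it travelled √(1.9² + 3.1²) ≈ 3.6 units.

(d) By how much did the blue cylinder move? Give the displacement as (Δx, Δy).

(2.6, 0.1)

The blue cylinder was at about (6.3, 1.8) and moved to about (8.9, 1.9).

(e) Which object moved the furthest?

the orange cylinder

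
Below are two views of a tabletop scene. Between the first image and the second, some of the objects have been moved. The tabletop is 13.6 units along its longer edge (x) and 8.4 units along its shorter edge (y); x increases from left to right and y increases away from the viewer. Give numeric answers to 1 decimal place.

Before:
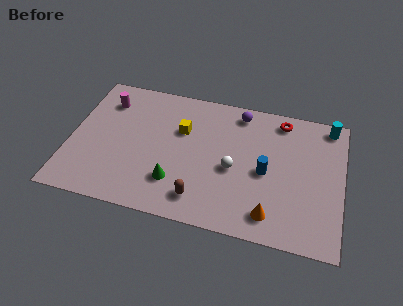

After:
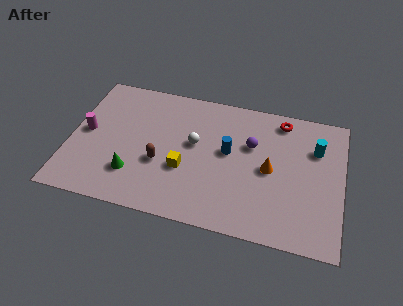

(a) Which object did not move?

the red torus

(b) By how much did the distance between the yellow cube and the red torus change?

+1.0

They were about 5.2 units apart before and 6.2 after — 1.0 units further apart.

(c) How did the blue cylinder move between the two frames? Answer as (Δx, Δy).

(-1.9, 0.8)

The blue cylinder was at about (9.8, 3.9) and moved to about (7.9, 4.7).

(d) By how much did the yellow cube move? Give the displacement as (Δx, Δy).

(0.3, -2.4)

The yellow cube started near (5.5, 5.5) and ended near (5.8, 3.1).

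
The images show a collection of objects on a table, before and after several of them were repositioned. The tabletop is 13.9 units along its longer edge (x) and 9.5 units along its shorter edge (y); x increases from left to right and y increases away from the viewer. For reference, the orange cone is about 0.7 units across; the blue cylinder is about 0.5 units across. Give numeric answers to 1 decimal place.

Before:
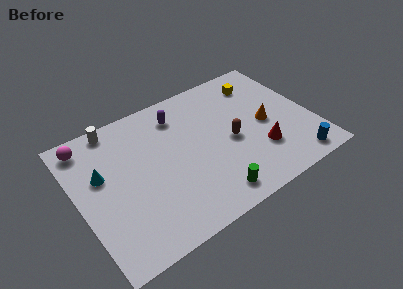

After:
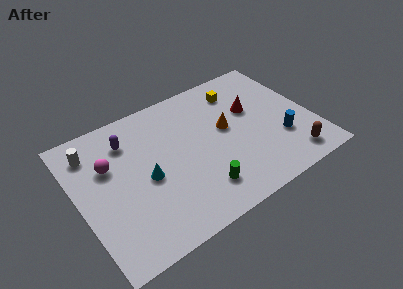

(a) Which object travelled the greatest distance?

the brown capsule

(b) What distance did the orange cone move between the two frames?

2.4

The orange cone was near (11.2, 4.5) before and (8.9, 5.3) after, so it travelled √(2.3² + 0.8²) ≈ 2.4 units.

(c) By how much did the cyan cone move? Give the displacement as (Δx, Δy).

(2.4, -1.5)

The cyan cone was at about (1.5, 5.8) and moved to about (3.9, 4.3).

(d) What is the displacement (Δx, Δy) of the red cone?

(0.1, 3.1)

From the two frames, the red cone sits at roughly (10.5, 2.8) before and (10.6, 5.9) after.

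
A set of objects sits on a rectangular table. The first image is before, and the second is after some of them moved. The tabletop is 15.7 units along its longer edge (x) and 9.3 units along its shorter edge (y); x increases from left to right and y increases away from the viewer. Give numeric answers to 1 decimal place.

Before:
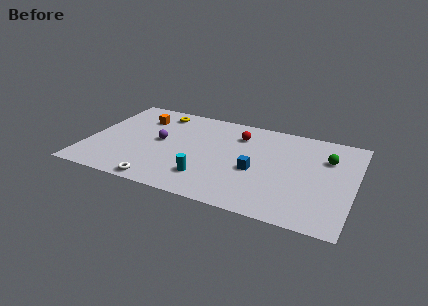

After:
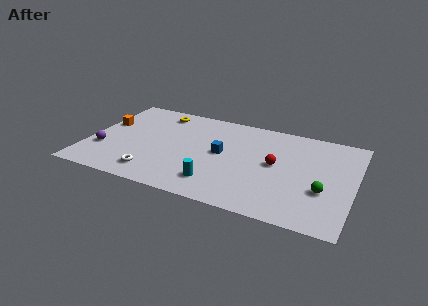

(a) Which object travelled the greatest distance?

the purple sphere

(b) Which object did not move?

the yellow torus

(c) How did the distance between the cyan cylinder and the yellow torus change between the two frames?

+0.6

They were about 6.7 units apart before and 7.3 after — 0.6 units further apart.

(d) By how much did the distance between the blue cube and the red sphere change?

-0.3

The distance was about 3.5 in the first image and 3.2 in the second, so they moved 0.3 units closer together.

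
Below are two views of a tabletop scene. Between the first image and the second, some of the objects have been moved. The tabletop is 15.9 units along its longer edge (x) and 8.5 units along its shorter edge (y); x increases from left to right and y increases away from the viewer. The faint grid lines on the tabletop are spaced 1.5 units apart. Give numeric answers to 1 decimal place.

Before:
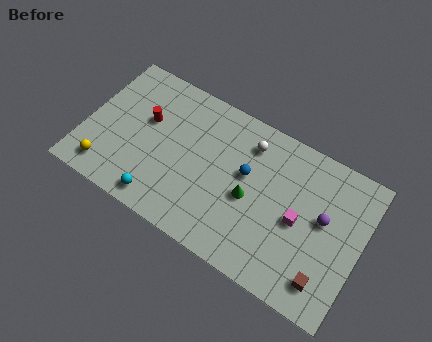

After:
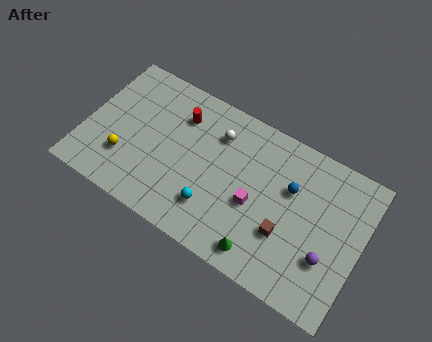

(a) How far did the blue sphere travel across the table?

2.5

The blue sphere moved from about (9.2, 5.0) to (11.7, 5.5), a distance of √(2.5² + 0.5²) ≈ 2.5.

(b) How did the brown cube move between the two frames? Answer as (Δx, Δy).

(-2.5, 1.3)

From the two frames, the brown cube sits at roughly (14.3, 1.6) before and (11.8, 2.9) after.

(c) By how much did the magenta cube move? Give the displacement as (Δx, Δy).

(-2.5, -0.4)

From the two frames, the magenta cube sits at roughly (12.4, 4.0) before and (9.9, 3.6) after.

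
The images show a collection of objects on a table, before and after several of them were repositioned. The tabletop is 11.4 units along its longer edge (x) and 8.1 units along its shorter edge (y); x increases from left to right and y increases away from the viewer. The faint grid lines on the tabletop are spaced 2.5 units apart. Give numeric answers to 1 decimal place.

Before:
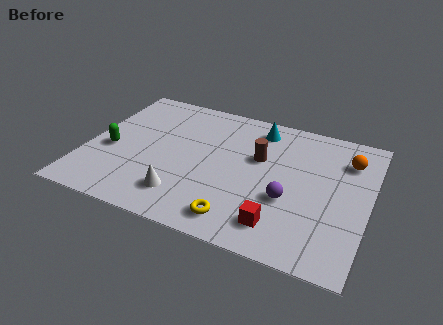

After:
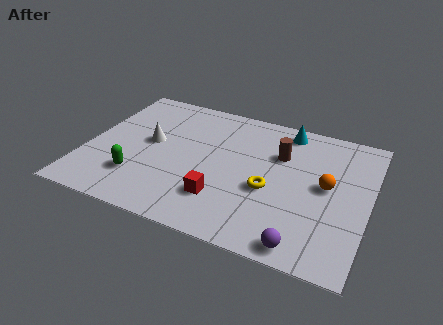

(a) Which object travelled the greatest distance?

the white cone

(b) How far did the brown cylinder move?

0.9

The brown cylinder moved from about (6.9, 5.0) to (7.7, 5.5), a distance of √(0.8² + 0.5²) ≈ 0.9.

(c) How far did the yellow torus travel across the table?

2.3

The yellow torus moved from about (6.5, 1.2) to (7.5, 3.3), a distance of √(1.0² + 2.1²) ≈ 2.3.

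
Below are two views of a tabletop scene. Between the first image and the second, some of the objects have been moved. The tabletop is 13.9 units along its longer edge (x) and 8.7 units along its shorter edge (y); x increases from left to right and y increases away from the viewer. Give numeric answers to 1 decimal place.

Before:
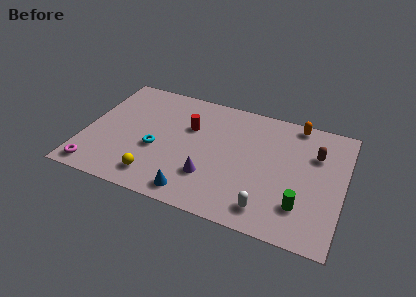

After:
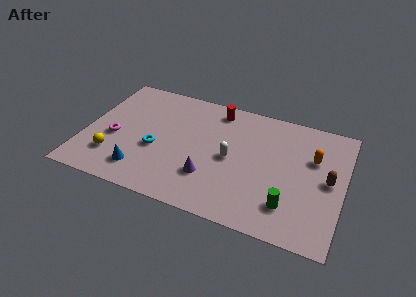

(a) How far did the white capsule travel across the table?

3.6

From (10.1, 1.4) to (7.9, 4.2), the white capsule covered √(2.2² + 2.8²) ≈ 3.6 units.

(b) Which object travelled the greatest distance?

the white capsule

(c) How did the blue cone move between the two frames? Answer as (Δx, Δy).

(-2.9, 0.6)

From the two frames, the blue cone sits at roughly (6.2, 1.1) before and (3.3, 1.7) after.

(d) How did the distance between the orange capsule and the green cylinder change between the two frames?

-1.9

They were about 5.7 units apart before and 3.8 after — 1.9 units closer together.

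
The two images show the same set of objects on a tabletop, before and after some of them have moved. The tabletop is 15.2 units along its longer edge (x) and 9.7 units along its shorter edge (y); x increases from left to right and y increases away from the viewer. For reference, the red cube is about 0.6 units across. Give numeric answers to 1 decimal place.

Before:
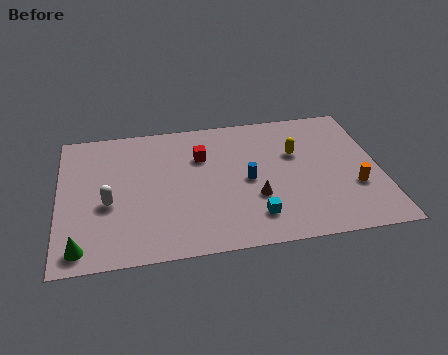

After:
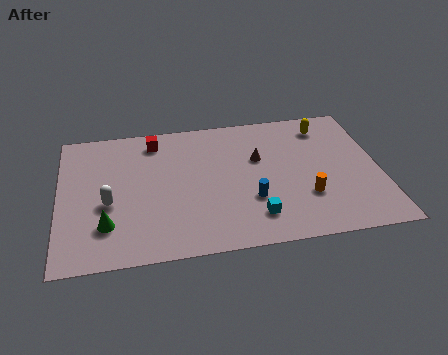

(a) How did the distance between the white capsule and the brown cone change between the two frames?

+0.6

They were about 6.9 units apart before and 7.5 after — 0.6 units further apart.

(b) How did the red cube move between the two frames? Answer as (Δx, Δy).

(-2.2, 1.5)

The red cube started near (6.8, 6.7) and ended near (4.6, 8.2).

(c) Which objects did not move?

the white capsule and the cyan cube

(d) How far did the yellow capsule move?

2.3

The yellow capsule moved from about (11.3, 6.2) to (12.8, 8.0), a distance of √(1.5² + 1.8²) ≈ 2.3.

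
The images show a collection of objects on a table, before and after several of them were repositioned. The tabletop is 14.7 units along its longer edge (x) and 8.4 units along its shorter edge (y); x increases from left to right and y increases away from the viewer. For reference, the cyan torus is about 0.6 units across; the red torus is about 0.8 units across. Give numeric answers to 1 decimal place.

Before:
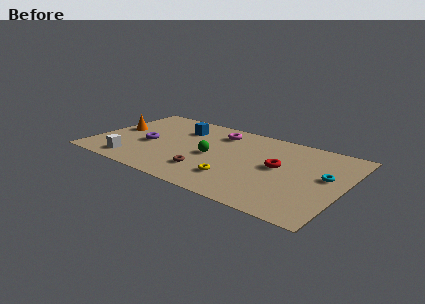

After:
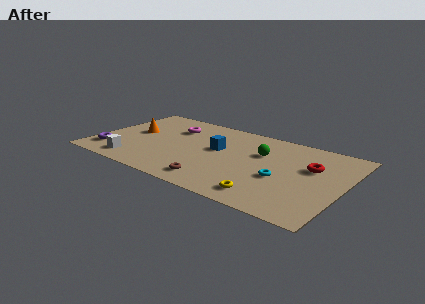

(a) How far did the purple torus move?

2.8

The purple torus moved from about (3.2, 3.6) to (1.1, 1.8), a distance of √(2.1² + 1.8²) ≈ 2.8.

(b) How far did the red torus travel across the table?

2.0

The red torus was near (10.9, 4.5) before and (12.7, 5.3) after, so it travelled √(1.8² + 0.8²) ≈ 2.0 units.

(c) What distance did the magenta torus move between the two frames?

2.8

From (6.9, 6.7) to (4.2, 6.1), the magenta torus covered √(2.7² + 0.6²) ≈ 2.8 units.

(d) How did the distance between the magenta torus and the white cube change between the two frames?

-1.8

The distance was about 6.8 in the first image and 5.0 in the second, so they moved 1.8 units closer together.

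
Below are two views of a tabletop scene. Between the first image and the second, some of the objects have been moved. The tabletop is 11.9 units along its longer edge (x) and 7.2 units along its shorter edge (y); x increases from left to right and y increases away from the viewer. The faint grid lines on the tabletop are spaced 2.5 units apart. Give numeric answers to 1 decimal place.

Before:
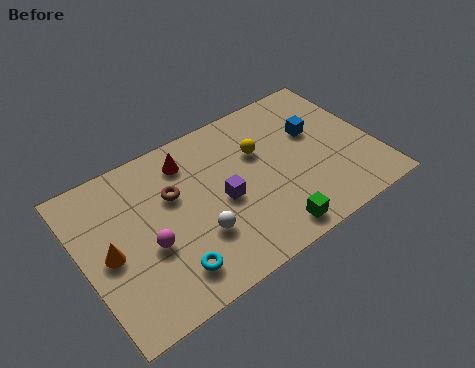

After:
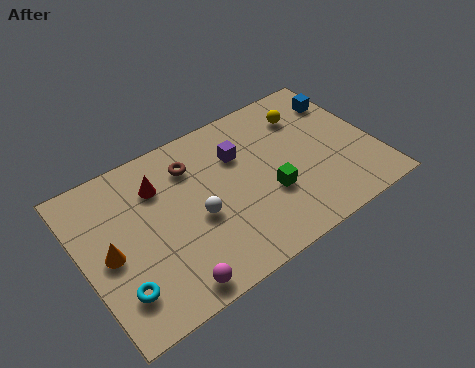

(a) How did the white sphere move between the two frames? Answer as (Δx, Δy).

(0.1, 0.8)

From the two frames, the white sphere sits at roughly (4.4, 2.3) before and (4.5, 3.1) after.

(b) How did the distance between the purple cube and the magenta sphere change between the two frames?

+2.4

The distance was about 3.1 in the first image and 5.5 in the second, so they moved 2.4 units further apart.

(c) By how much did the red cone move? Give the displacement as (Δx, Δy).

(-1.3, -0.5)

The red cone started near (4.6, 5.8) and ended near (3.3, 5.3).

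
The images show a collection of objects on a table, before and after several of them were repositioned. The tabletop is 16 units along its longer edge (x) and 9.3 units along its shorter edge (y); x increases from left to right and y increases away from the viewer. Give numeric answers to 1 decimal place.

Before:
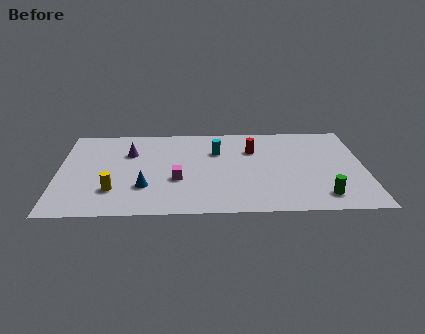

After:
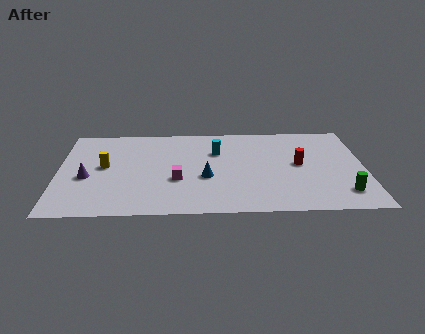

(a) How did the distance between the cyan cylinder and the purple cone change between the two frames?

+2.6

The distance was about 4.6 in the first image and 7.2 in the second, so they moved 2.6 units further apart.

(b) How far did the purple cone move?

3.3

The purple cone was near (3.7, 6.4) before and (1.5, 3.9) after, so it travelled √(2.2² + 2.5²) ≈ 3.3 units.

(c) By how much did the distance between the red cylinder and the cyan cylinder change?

+2.7

The distance was about 1.9 in the first image and 4.6 in the second, so they moved 2.7 units further apart.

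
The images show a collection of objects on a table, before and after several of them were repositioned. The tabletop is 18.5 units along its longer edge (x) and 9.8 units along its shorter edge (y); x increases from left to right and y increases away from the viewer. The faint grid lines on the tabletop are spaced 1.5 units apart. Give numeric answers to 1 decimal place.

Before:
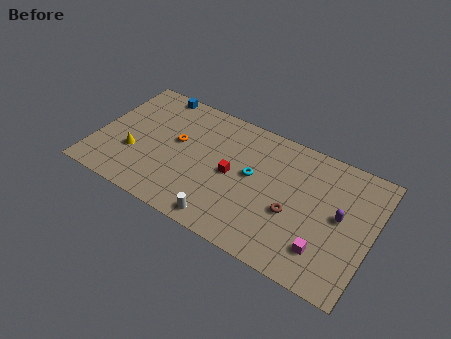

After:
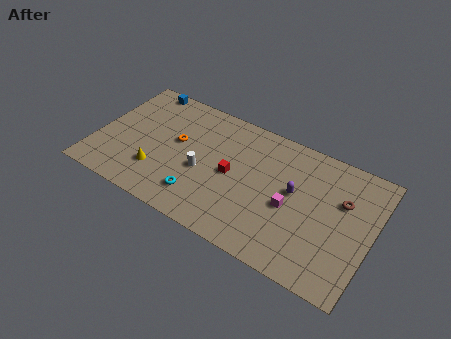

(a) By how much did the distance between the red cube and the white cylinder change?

-1.7

The distance was about 3.7 in the first image and 2.0 in the second, so they moved 1.7 units closer together.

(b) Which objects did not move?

the red cube and the orange torus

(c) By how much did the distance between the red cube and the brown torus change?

+3.1

The distance was about 4.3 in the first image and 7.4 in the second, so they moved 3.1 units further apart.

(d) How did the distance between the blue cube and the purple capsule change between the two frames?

-2.2

Before: roughly 13.7 units apart; after: 11.5. That's 2.2 units closer together.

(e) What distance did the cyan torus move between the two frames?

4.5

The cyan torus moved from about (10.5, 5.4) to (7.4, 2.1), a distance of √(3.1² + 3.3²) ≈ 4.5.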